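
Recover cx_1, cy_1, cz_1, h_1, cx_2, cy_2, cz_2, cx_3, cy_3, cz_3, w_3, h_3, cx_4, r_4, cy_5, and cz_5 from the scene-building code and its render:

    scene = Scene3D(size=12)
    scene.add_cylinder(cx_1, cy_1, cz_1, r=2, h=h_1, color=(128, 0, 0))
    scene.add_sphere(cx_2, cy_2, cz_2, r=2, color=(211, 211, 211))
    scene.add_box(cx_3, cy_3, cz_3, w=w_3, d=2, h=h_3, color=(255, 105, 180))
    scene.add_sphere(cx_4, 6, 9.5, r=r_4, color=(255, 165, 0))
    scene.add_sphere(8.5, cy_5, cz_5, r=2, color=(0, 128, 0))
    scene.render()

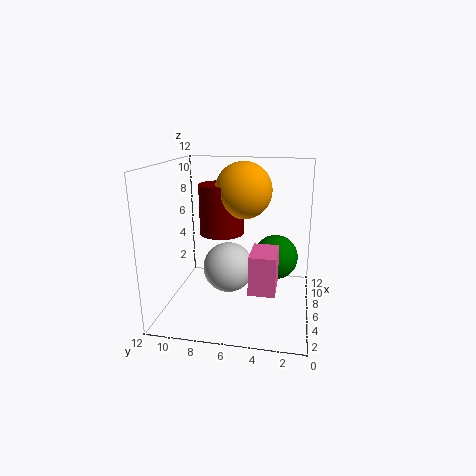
cx_1 = 8.5; cy_1 = 8; cz_1 = 5.5; h_1 = 4.5; cx_2 = 4.5; cy_2 = 6.5; cz_2 = 4; cx_3 = 2; cy_3 = 2.5; cz_3 = 3; w_3 = 3; h_3 = 3; cx_4 = 8.5; r_4 = 2.5; cy_5 = 3; cz_5 = 3.5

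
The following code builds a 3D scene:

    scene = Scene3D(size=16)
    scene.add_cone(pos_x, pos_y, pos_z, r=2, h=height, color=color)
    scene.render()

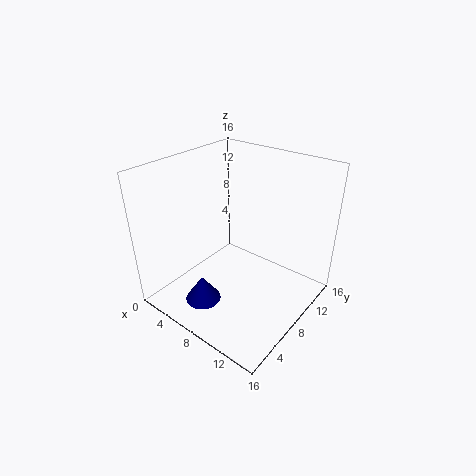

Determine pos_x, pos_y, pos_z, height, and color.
pos_x = 6; pos_y = 4; pos_z = 1; height = 3; color = 'navy'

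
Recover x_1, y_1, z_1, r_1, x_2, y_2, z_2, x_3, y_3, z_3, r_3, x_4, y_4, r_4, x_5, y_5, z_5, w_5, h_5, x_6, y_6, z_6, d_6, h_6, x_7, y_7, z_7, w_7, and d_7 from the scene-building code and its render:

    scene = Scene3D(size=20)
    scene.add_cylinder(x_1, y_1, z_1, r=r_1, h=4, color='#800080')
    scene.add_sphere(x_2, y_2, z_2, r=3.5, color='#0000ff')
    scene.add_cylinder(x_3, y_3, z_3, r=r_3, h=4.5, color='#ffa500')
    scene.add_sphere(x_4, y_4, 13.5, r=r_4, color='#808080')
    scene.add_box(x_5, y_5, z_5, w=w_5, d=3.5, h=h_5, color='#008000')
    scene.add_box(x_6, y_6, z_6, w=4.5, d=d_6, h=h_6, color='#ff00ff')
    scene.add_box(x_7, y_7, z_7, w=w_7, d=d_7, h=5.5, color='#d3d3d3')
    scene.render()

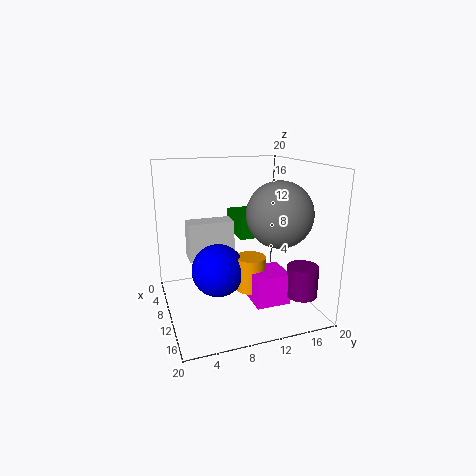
x_1 = 17.5; y_1 = 16; z_1 = 4; r_1 = 2; x_2 = 12; y_2 = 6.5; z_2 = 6.5; x_3 = 13.5; y_3 = 10.5; z_3 = 4; r_3 = 2; x_4 = 12.5; y_4 = 15; r_4 = 4.5; x_5 = 0.5; y_5 = 11.5; z_5 = 8.5; w_5 = 6.5; h_5 = 3.5; x_6 = 13; y_6 = 10; z_6 = 3; d_6 = 4.5; h_6 = 4; x_7 = 5.5; y_7 = 3.5; z_7 = 6.5; w_7 = 3; d_7 = 6.5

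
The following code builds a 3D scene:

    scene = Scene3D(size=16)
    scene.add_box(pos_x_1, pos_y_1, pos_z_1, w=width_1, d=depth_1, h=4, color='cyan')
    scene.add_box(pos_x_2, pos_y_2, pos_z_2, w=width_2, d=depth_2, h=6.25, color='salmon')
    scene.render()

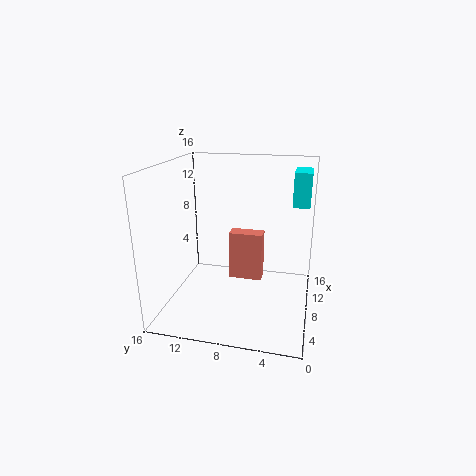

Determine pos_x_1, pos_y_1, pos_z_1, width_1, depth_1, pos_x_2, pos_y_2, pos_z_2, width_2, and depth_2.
pos_x_1 = 11.75
pos_y_1 = 0.5
pos_z_1 = 10.75
width_1 = 4
depth_1 = 2
pos_x_2 = 12.25
pos_y_2 = 6
pos_z_2 = 0.5
width_2 = 2
depth_2 = 4.25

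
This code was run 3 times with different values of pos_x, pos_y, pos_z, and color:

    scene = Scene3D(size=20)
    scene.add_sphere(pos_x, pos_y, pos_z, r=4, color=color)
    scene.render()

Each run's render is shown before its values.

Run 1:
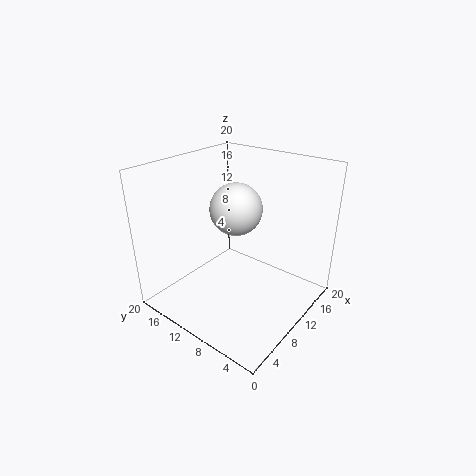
pos_x = 14, pos_y = 13.5, pos_z = 12, color = 'white'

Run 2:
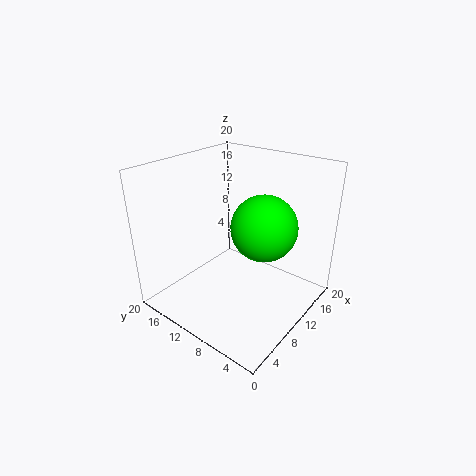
pos_x = 8, pos_y = 4.5, pos_z = 14, color = 'lime'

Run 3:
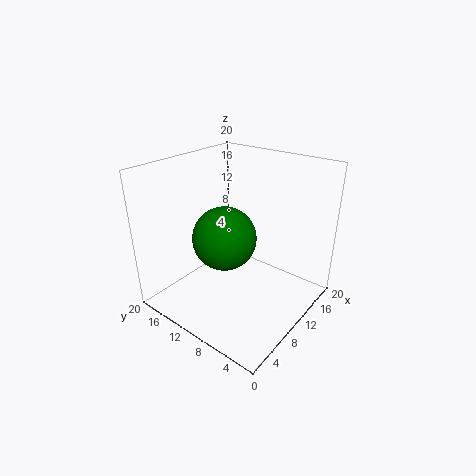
pos_x = 6, pos_y = 9, pos_z = 12, color = 'green'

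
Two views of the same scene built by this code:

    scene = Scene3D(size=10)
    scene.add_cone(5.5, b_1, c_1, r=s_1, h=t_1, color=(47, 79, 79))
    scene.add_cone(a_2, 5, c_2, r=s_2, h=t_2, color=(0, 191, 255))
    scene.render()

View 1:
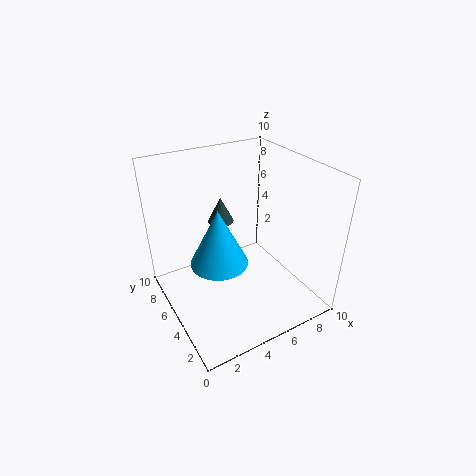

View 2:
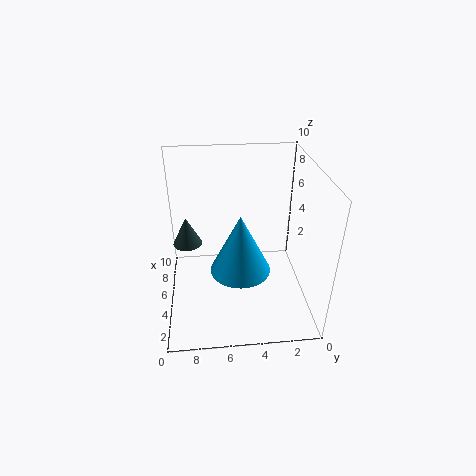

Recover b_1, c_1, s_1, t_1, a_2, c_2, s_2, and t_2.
b_1 = 8.5; c_1 = 4.5; s_1 = 1; t_1 = 2; a_2 = 3.5; c_2 = 3.5; s_2 = 2; t_2 = 4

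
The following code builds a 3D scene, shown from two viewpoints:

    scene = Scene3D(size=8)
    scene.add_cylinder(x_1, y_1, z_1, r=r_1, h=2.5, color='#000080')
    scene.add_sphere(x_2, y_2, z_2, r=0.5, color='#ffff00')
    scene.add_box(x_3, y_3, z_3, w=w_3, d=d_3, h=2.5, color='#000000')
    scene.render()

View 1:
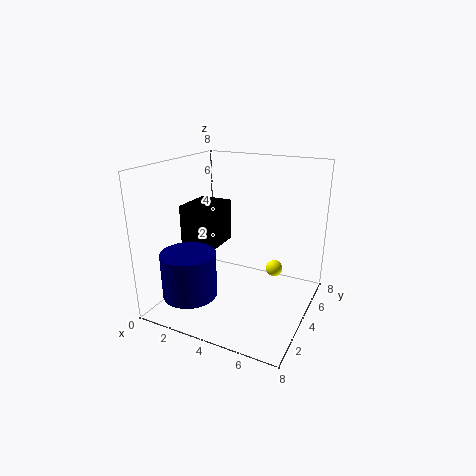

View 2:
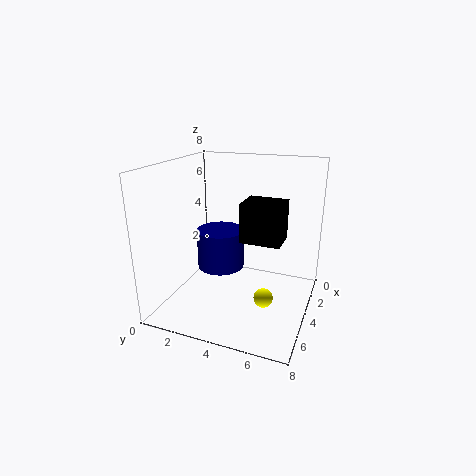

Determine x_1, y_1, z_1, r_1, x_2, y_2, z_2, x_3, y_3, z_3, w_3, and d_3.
x_1 = 2; y_1 = 2; z_1 = 1; r_1 = 1.5; x_2 = 5.5; y_2 = 6; z_2 = 1.5; x_3 = 0.5; y_3 = 3.5; z_3 = 3; w_3 = 2; d_3 = 2.5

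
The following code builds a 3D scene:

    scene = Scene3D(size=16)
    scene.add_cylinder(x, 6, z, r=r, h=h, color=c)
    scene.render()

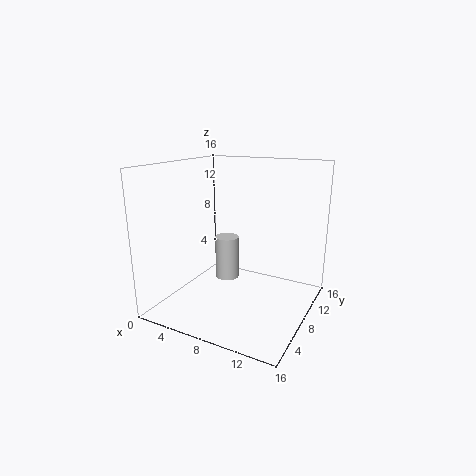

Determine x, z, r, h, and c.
x = 7.75, z = 4.25, r = 1.25, h = 4.5, c = 'lightgray'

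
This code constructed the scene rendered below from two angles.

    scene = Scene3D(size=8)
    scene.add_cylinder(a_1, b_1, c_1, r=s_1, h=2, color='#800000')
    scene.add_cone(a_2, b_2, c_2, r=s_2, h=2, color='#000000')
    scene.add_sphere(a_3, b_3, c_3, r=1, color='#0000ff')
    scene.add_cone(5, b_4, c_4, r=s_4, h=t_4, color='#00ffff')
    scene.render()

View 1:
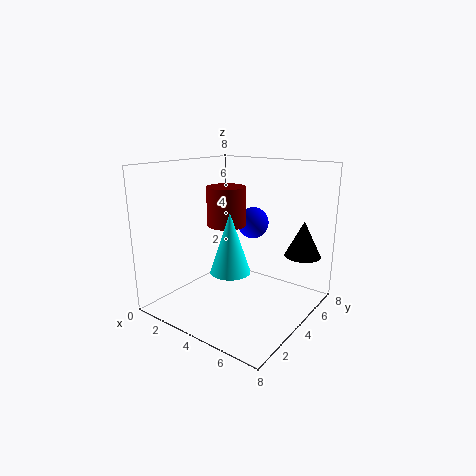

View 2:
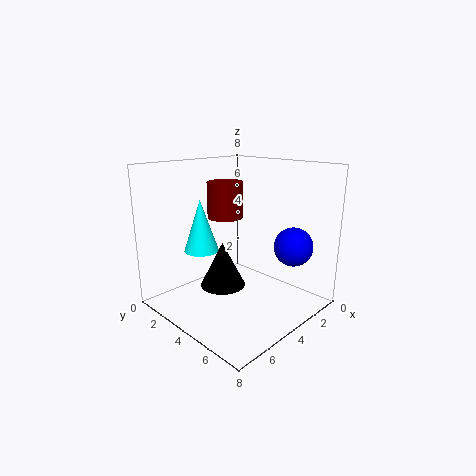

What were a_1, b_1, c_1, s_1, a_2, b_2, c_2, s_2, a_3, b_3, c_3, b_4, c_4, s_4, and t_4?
a_1 = 4; b_1 = 3; c_1 = 5; s_1 = 1; a_2 = 7; b_2 = 6; c_2 = 3; s_2 = 1; a_3 = 3; b_3 = 7; c_3 = 4; b_4 = 2; c_4 = 3; s_4 = 1; t_4 = 3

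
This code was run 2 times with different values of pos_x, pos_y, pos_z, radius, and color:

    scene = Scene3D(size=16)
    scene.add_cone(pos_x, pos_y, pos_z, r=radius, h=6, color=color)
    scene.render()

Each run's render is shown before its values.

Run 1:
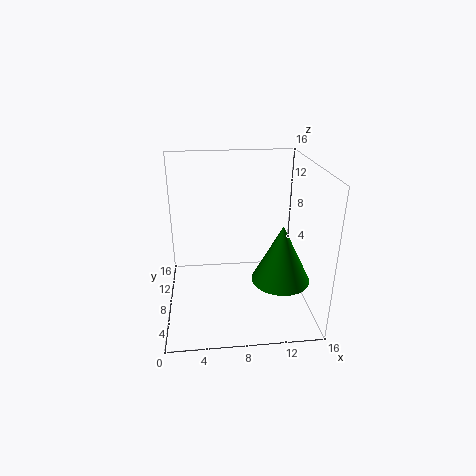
pos_x = 12, pos_y = 4, pos_z = 5, radius = 3, color = 'green'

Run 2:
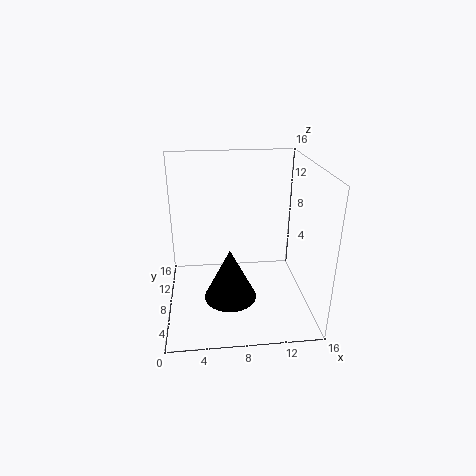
pos_x = 7, pos_y = 7, pos_z = 1, radius = 3, color = 'black'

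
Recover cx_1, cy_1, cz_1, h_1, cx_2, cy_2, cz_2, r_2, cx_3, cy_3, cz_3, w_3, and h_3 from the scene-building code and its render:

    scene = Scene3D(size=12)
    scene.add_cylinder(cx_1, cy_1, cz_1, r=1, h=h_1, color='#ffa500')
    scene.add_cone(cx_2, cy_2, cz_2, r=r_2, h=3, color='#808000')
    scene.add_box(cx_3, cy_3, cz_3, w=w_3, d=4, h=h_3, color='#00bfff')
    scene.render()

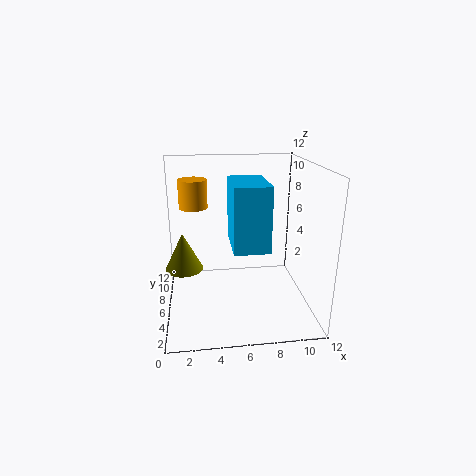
cx_1 = 2.5, cy_1 = 3.5, cz_1 = 9.5, h_1 = 2, cx_2 = 1.5, cy_2 = 5, cz_2 = 4, r_2 = 1.5, cx_3 = 5, cy_3 = 0.5, cz_3 = 7, w_3 = 2.5, h_3 = 4.5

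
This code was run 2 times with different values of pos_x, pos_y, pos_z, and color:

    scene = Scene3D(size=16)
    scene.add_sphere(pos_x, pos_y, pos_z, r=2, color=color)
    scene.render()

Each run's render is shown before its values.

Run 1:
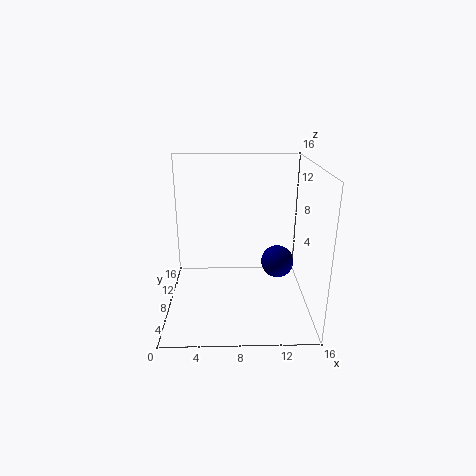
pos_x = 13
pos_y = 11
pos_z = 3.5
color = 'navy'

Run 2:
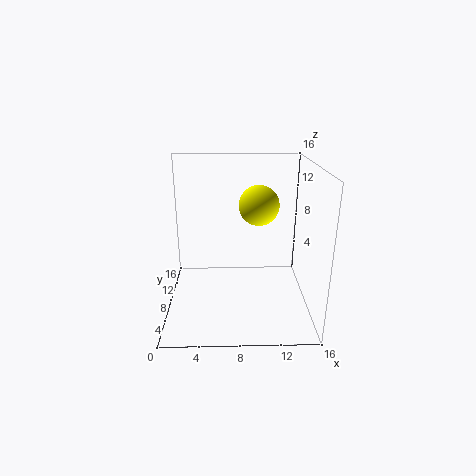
pos_x = 10
pos_y = 5.5
pos_z = 12.5
color = 'yellow'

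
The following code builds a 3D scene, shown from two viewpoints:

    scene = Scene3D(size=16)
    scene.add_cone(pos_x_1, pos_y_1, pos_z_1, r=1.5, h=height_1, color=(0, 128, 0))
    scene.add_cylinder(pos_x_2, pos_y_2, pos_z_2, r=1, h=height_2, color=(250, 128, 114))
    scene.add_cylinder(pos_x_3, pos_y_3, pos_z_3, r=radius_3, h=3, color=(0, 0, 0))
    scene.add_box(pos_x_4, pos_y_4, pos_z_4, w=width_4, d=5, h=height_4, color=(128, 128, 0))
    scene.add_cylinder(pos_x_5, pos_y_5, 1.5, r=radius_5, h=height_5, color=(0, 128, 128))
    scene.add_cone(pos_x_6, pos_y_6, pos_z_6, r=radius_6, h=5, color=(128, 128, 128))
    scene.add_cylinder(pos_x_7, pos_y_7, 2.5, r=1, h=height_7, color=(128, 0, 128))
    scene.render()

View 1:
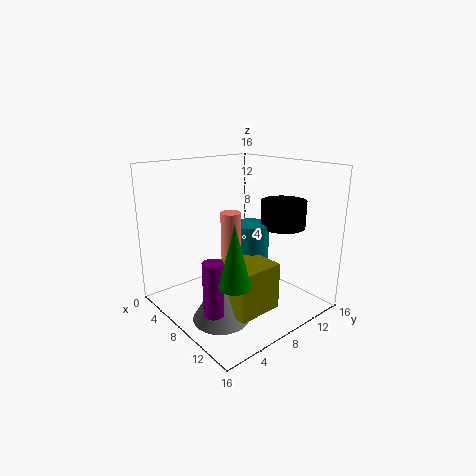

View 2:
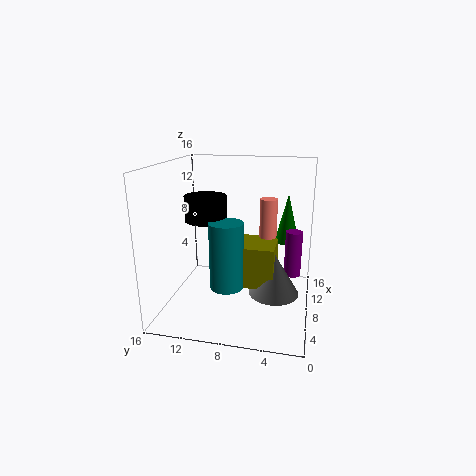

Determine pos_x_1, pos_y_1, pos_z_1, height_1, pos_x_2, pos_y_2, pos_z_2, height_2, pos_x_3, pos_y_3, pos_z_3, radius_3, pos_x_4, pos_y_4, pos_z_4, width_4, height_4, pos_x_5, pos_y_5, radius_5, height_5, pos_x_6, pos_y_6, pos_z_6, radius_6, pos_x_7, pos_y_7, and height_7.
pos_x_1 = 13.5, pos_y_1 = 3, pos_z_1 = 6, height_1 = 6, pos_x_2 = 10.5, pos_y_2 = 5, pos_z_2 = 7.5, height_2 = 4.5, pos_x_3 = 10.5, pos_y_3 = 12.5, pos_z_3 = 9, radius_3 = 2.5, pos_x_4 = 8.5, pos_y_4 = 4, pos_z_4 = 1.5, width_4 = 5, height_4 = 5, pos_x_5 = 8.5, pos_y_5 = 9.5, radius_5 = 2, height_5 = 8, pos_x_6 = 10, pos_y_6 = 4, pos_z_6 = 0.5, radius_6 = 3, pos_x_7 = 11.5, pos_y_7 = 2, height_7 = 5.5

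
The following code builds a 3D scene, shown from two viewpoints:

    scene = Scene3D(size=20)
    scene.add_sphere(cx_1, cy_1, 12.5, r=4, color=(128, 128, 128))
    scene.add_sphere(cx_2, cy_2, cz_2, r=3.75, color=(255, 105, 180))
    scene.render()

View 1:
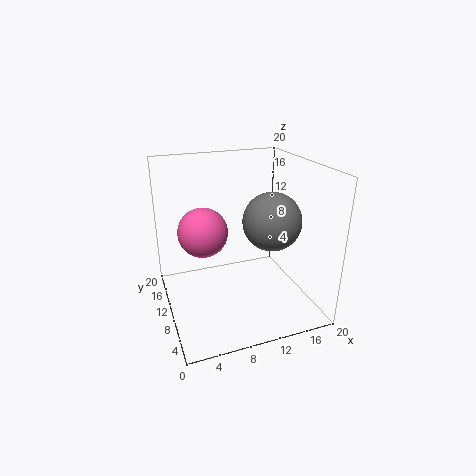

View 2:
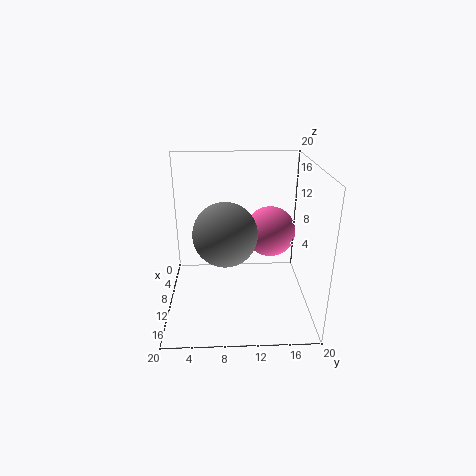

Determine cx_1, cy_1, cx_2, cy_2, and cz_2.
cx_1 = 14.25, cy_1 = 8.25, cx_2 = 6.25, cy_2 = 15, cz_2 = 9.25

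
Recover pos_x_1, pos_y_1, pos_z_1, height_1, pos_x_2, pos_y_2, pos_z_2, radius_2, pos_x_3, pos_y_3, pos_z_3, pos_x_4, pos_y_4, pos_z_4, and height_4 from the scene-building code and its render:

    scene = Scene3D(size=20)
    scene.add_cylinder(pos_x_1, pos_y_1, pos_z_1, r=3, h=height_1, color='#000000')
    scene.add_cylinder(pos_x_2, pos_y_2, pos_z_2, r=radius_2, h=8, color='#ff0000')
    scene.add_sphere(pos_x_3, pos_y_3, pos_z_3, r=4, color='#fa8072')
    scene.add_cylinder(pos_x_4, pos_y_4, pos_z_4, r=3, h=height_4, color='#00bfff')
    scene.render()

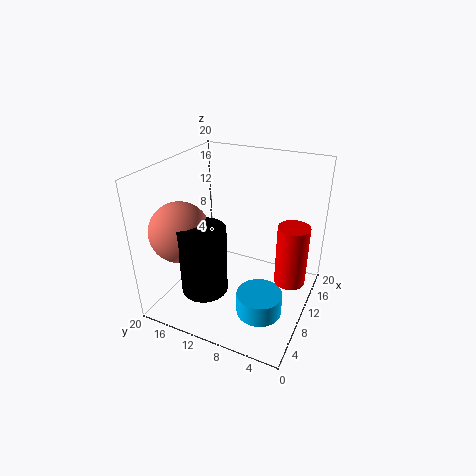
pos_x_1 = 4; pos_y_1 = 12; pos_z_1 = 5; height_1 = 9; pos_x_2 = 9; pos_y_2 = 2; pos_z_2 = 6; radius_2 = 2; pos_x_3 = 5; pos_y_3 = 16; pos_z_3 = 12; pos_x_4 = 6; pos_y_4 = 5; pos_z_4 = 2; height_4 = 3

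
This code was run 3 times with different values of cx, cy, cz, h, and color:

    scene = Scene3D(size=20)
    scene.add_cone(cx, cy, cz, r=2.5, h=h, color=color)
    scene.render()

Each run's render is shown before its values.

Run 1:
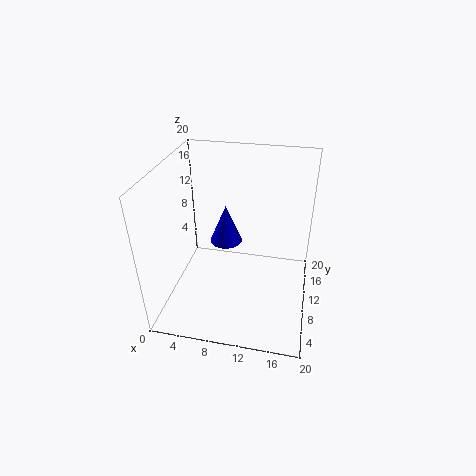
cx = 7, cy = 15, cz = 6, h = 6, color = 'blue'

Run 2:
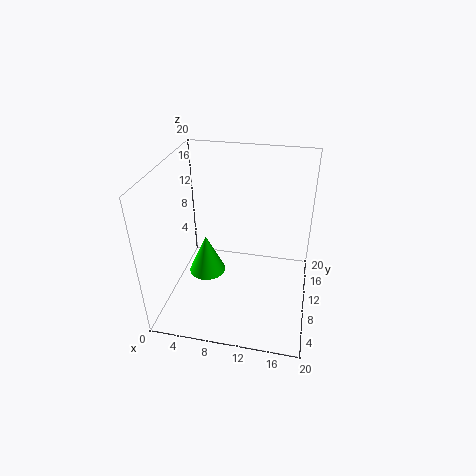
cx = 6, cy = 8, cz = 5.5, h = 5.5, color = 'lime'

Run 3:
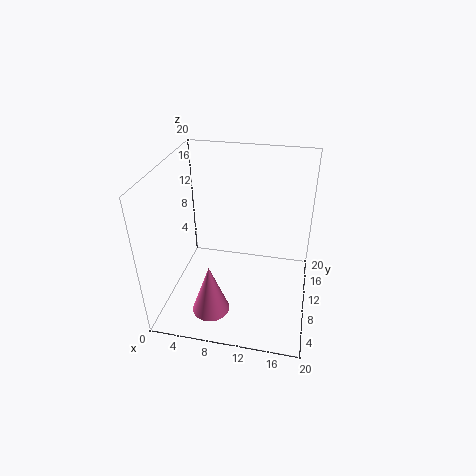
cx = 7.5, cy = 4, cz = 2, h = 7, color = 'hotpink'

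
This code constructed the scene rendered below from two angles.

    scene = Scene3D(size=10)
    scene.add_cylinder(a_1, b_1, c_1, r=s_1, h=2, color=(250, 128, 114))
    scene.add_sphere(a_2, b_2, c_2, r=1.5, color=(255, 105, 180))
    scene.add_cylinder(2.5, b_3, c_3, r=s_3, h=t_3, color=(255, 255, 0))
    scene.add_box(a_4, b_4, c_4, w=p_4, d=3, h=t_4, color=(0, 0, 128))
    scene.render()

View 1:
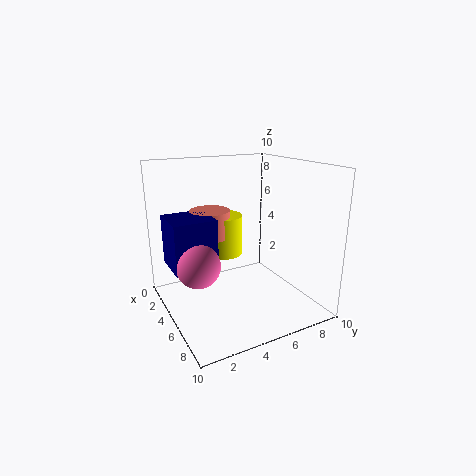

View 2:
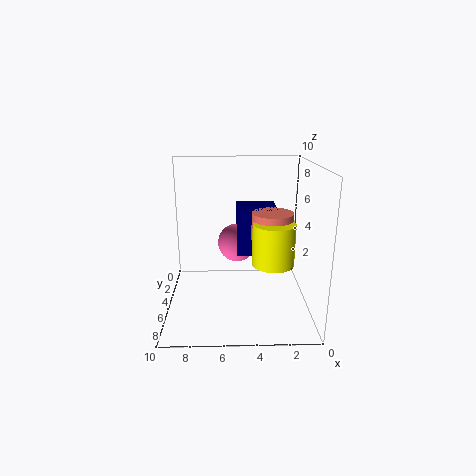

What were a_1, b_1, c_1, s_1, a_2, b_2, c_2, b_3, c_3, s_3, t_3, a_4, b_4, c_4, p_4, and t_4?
a_1 = 2.5, b_1 = 4, c_1 = 4.5, s_1 = 1.5, a_2 = 5, b_2 = 2, c_2 = 3.5, b_3 = 5, c_3 = 3, s_3 = 1.5, t_3 = 3, a_4 = 2, b_4 = 0.5, c_4 = 3, p_4 = 3, t_4 = 3.5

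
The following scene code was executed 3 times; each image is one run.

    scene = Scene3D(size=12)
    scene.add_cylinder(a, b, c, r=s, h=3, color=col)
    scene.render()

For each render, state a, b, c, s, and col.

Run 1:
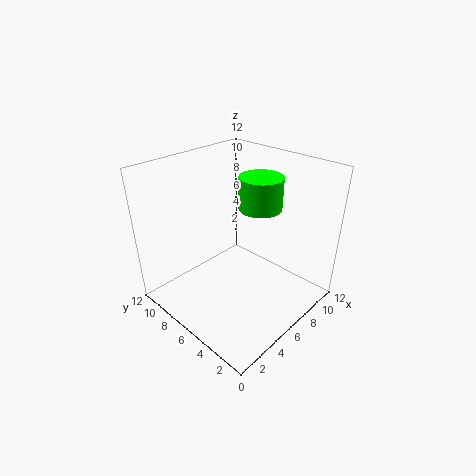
a = 10
b = 7
c = 7
s = 2
col = 'lime'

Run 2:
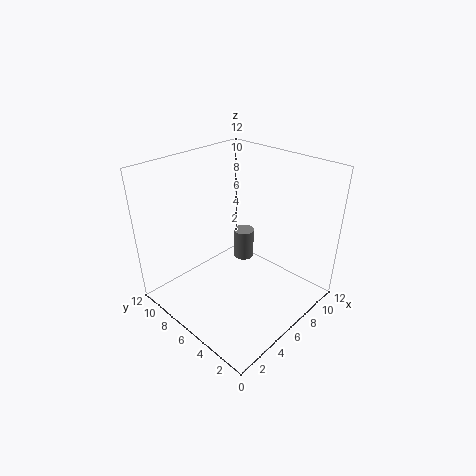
a = 10
b = 9
c = 1
s = 1
col = 'gray'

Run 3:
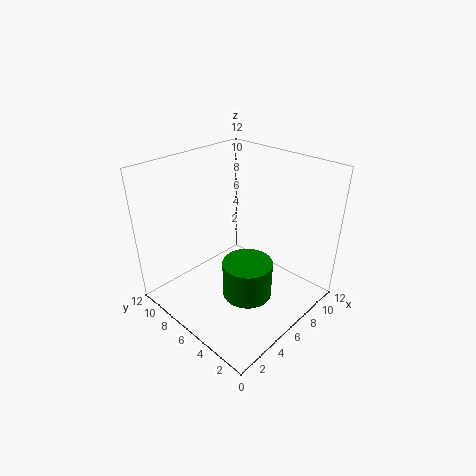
a = 5
b = 4
c = 2
s = 2
col = 'green'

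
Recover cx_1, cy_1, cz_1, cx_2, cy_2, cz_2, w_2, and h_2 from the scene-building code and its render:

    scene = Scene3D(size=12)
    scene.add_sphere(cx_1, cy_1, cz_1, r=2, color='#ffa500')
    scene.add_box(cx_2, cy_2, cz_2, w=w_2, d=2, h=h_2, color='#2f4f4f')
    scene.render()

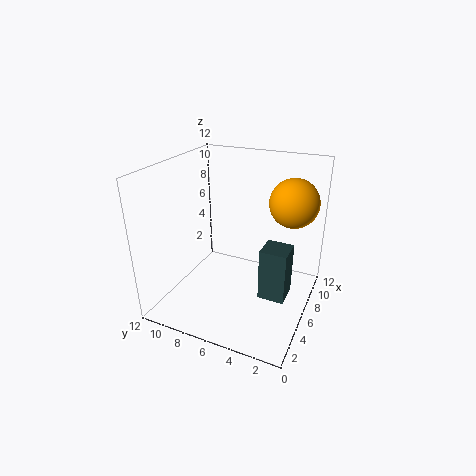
cx_1 = 8, cy_1 = 2, cz_1 = 9, cx_2 = 3, cy_2 = 1, cz_2 = 3, w_2 = 2, h_2 = 4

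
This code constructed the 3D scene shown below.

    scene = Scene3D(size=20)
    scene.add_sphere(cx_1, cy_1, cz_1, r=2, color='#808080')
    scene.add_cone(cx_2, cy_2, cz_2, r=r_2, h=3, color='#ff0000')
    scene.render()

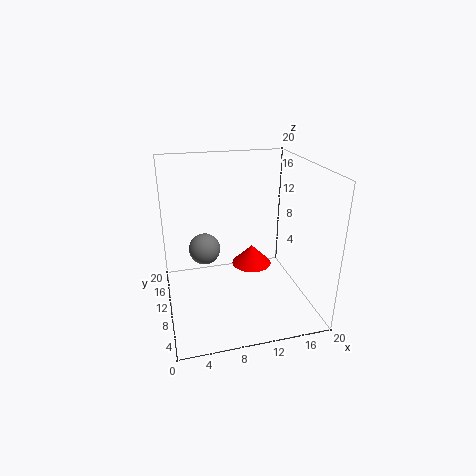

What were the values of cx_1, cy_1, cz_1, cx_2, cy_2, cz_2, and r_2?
cx_1 = 5
cy_1 = 8
cz_1 = 10
cx_2 = 13
cy_2 = 13
cz_2 = 4
r_2 = 3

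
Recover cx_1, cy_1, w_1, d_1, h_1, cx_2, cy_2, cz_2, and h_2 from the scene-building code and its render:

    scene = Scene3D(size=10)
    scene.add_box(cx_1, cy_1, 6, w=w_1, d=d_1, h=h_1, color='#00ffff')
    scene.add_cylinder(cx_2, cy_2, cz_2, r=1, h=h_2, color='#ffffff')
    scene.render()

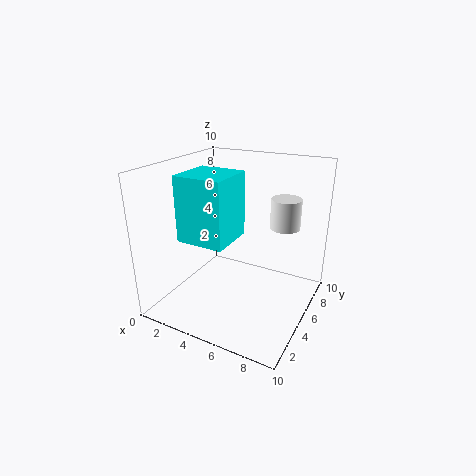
cx_1 = 3, cy_1 = 1, w_1 = 3, d_1 = 3, h_1 = 4, cx_2 = 8, cy_2 = 6, cz_2 = 6, h_2 = 2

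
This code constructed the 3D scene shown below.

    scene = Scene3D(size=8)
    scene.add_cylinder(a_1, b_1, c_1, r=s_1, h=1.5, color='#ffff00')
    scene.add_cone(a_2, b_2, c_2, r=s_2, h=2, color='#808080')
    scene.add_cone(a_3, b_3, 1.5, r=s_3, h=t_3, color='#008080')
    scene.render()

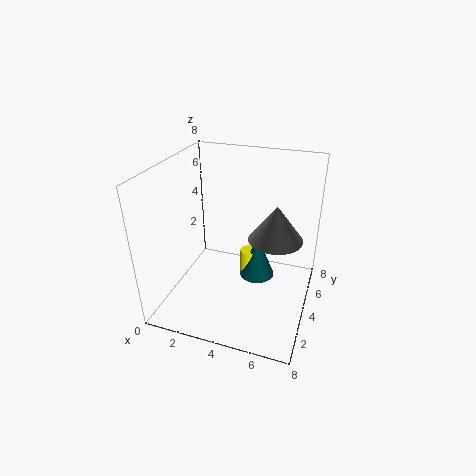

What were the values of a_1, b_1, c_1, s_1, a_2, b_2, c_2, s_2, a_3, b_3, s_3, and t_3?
a_1 = 4.5
b_1 = 4.5
c_1 = 1.5
s_1 = 0.5
a_2 = 6
b_2 = 4.5
c_2 = 4
s_2 = 1.5
a_3 = 5
b_3 = 4.5
s_3 = 1
t_3 = 2.5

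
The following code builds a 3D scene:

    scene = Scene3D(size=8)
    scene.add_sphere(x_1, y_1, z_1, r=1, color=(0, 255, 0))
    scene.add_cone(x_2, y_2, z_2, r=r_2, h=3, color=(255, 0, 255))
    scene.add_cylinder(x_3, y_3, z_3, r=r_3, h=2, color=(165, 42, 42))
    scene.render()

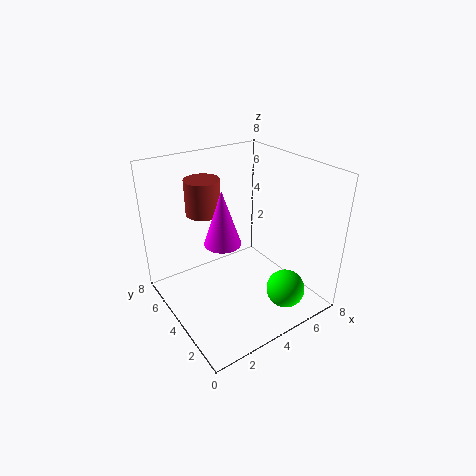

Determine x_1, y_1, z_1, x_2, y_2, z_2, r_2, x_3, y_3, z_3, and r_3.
x_1 = 5, y_1 = 1, z_1 = 2, x_2 = 3, y_2 = 4, z_2 = 4, r_2 = 1, x_3 = 3, y_3 = 6, z_3 = 5, r_3 = 1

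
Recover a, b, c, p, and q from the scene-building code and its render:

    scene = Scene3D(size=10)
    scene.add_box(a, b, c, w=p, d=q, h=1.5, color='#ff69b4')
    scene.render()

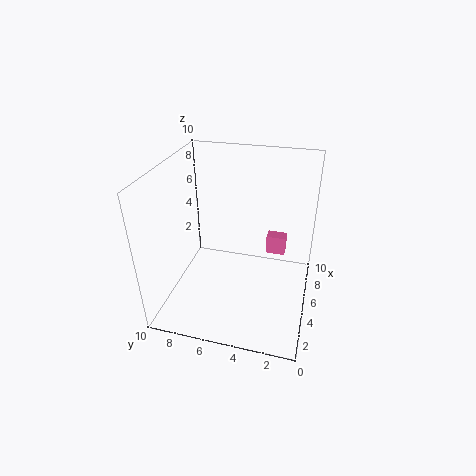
a = 8, b = 2, c = 2, p = 1, q = 1.5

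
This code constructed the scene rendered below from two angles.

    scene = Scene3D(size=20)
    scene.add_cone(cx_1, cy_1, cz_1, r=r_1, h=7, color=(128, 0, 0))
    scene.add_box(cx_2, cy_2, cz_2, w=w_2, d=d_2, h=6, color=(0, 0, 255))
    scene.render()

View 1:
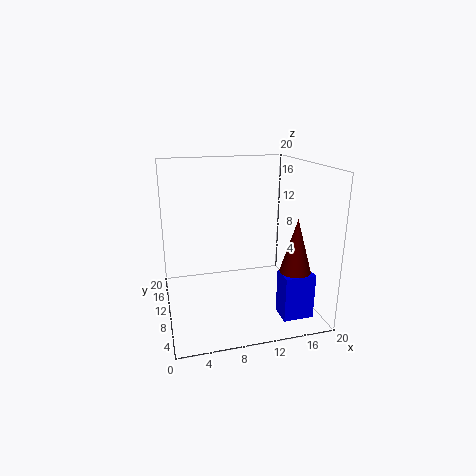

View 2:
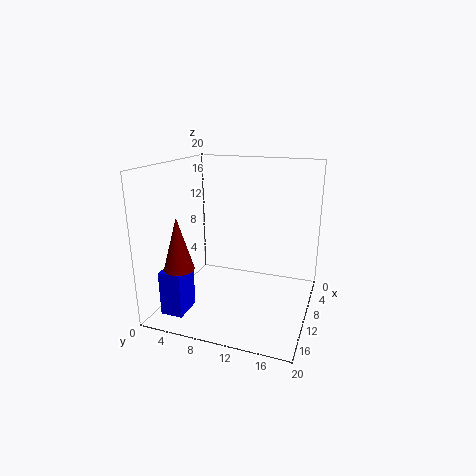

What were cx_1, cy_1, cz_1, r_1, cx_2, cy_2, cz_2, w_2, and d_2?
cx_1 = 16; cy_1 = 4; cz_1 = 7; r_1 = 2; cx_2 = 14; cy_2 = 2; cz_2 = 1; w_2 = 4; d_2 = 3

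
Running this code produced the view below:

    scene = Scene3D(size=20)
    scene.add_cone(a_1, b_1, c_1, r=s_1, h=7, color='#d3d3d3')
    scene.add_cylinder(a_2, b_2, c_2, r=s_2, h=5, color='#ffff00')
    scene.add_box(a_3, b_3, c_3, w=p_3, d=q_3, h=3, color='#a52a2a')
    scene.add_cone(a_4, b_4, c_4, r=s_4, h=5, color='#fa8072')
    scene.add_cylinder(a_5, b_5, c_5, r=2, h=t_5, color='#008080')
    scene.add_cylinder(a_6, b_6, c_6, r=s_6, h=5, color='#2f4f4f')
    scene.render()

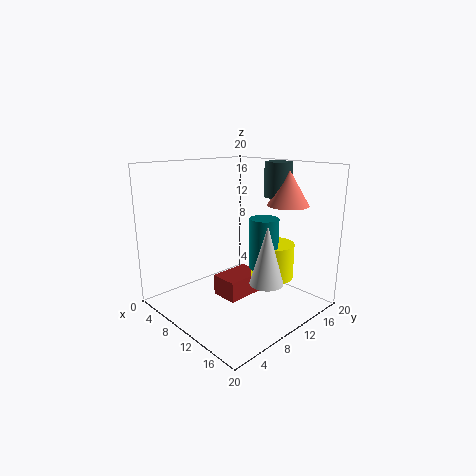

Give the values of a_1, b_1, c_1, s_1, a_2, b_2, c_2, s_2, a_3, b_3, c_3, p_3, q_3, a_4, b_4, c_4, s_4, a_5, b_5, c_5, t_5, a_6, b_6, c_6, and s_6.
a_1 = 18
b_1 = 7
c_1 = 7
s_1 = 2
a_2 = 13
b_2 = 14
c_2 = 4
s_2 = 3
a_3 = 7
b_3 = 8
c_3 = 1
p_3 = 4
q_3 = 6
a_4 = 13
b_4 = 17
c_4 = 14
s_4 = 3
a_5 = 13
b_5 = 12
c_5 = 6
t_5 = 7
a_6 = 11
b_6 = 17
c_6 = 15
s_6 = 2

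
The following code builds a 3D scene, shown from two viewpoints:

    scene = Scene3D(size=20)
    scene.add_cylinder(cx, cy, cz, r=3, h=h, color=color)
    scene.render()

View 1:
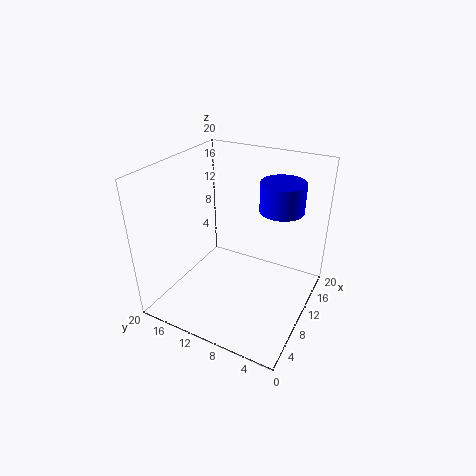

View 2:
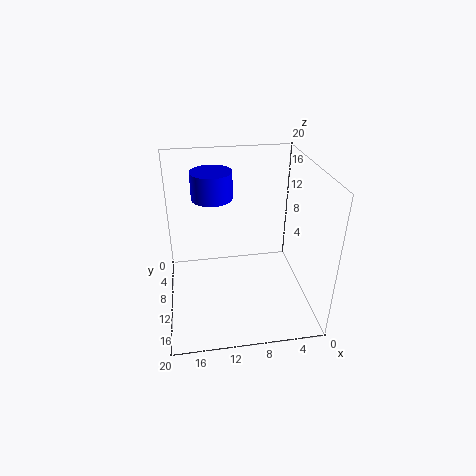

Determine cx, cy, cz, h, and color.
cx = 13
cy = 5
cz = 14
h = 4
color = 'blue'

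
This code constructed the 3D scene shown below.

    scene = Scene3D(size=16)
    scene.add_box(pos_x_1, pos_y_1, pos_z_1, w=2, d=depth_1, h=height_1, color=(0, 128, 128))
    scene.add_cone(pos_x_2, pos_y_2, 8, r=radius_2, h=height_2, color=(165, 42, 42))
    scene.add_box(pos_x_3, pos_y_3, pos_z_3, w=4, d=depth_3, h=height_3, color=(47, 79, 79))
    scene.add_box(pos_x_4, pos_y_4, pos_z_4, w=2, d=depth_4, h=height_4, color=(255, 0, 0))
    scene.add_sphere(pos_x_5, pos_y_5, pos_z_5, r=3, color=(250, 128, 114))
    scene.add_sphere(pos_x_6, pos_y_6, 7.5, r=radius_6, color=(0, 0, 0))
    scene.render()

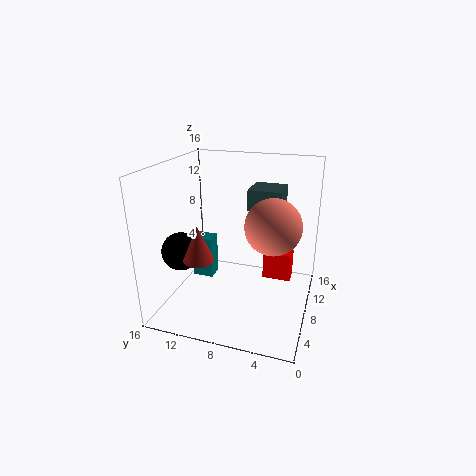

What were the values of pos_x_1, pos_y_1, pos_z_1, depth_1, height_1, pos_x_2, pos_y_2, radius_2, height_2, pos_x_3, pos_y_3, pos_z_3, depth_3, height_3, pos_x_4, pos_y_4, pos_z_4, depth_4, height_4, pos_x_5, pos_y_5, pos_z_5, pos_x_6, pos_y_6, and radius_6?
pos_x_1 = 8.5, pos_y_1 = 11.5, pos_z_1 = 2, depth_1 = 2.5, height_1 = 5, pos_x_2 = 2, pos_y_2 = 10, radius_2 = 1.5, height_2 = 3.5, pos_x_3 = 11.5, pos_y_3 = 4, pos_z_3 = 10, depth_3 = 4, height_3 = 2.5, pos_x_4 = 12, pos_y_4 = 2.5, pos_z_4 = 1, depth_4 = 3.5, height_4 = 3.5, pos_x_5 = 7.5, pos_y_5 = 4, pos_z_5 = 10, pos_x_6 = 4, pos_y_6 = 13, radius_6 = 2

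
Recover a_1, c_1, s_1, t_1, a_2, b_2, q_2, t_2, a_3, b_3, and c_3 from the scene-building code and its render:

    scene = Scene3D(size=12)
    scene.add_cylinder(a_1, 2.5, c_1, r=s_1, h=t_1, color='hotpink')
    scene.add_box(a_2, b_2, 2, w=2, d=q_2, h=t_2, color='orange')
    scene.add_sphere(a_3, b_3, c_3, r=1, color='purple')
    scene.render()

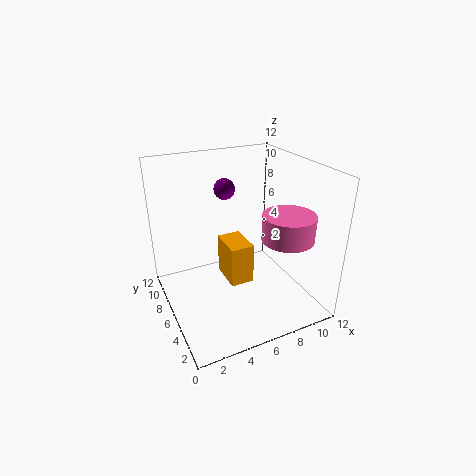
a_1 = 8.5, c_1 = 7, s_1 = 2, t_1 = 2, a_2 = 5, b_2 = 5, q_2 = 3, t_2 = 3.5, a_3 = 7, b_3 = 11, c_3 = 8.5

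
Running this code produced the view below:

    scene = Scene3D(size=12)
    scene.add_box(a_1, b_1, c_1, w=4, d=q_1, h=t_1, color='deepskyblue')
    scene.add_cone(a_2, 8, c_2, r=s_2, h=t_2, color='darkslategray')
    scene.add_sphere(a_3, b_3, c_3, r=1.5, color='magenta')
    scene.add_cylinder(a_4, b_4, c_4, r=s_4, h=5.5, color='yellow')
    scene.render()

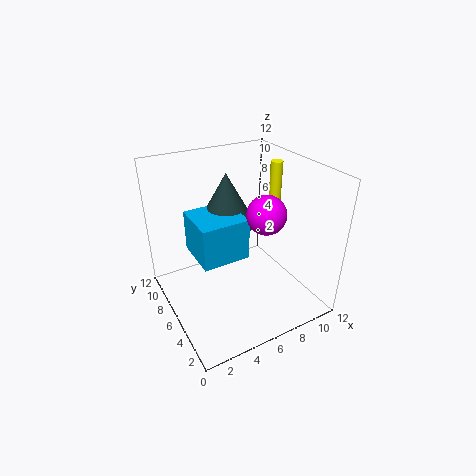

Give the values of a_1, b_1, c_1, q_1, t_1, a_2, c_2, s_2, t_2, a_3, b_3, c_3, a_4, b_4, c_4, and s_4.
a_1 = 2.5
b_1 = 5
c_1 = 4.5
q_1 = 4
t_1 = 3.5
a_2 = 6
c_2 = 6.5
s_2 = 2.5
t_2 = 4.5
a_3 = 7
b_3 = 3.5
c_3 = 9
a_4 = 9.5
b_4 = 6
c_4 = 6.5
s_4 = 0.5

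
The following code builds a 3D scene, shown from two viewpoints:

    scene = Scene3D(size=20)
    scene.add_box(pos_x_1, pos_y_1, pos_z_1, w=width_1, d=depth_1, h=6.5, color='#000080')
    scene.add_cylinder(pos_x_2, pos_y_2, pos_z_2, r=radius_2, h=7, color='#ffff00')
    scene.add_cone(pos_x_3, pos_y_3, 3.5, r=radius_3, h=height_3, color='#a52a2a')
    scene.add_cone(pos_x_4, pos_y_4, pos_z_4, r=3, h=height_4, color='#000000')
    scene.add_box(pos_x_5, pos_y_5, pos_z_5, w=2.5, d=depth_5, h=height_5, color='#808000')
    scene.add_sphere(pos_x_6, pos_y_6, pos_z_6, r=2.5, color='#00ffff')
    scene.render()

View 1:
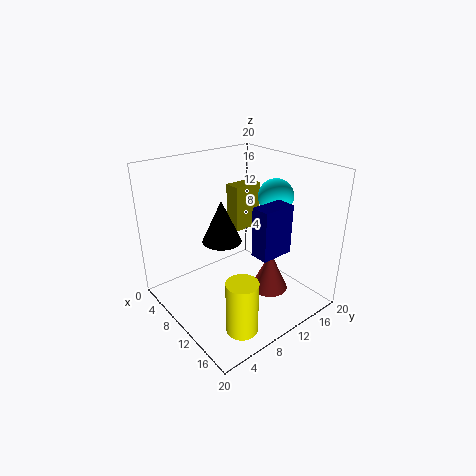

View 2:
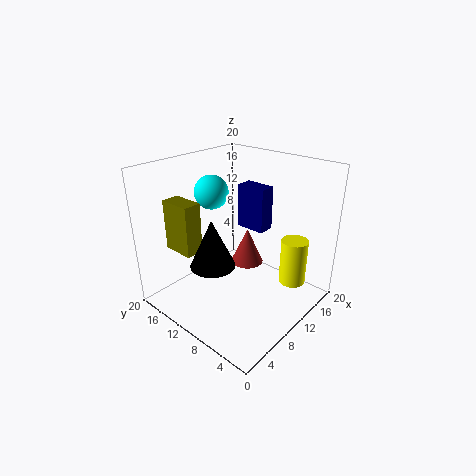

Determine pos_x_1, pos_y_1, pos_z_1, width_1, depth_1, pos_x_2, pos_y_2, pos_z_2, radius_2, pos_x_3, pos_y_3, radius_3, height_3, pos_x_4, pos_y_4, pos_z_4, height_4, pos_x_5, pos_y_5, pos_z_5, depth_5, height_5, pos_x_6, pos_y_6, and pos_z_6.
pos_x_1 = 14
pos_y_1 = 9
pos_z_1 = 9.5
width_1 = 2.5
depth_1 = 4.5
pos_x_2 = 17
pos_y_2 = 5
pos_z_2 = 1.5
radius_2 = 2
pos_x_3 = 14.5
pos_y_3 = 12
radius_3 = 2.5
height_3 = 5.5
pos_x_4 = 5.5
pos_y_4 = 10.5
pos_z_4 = 7.5
height_4 = 6.5
pos_x_5 = 3.5
pos_y_5 = 13
pos_z_5 = 8.5
depth_5 = 4.5
height_5 = 7
pos_x_6 = 11
pos_y_6 = 16
pos_z_6 = 15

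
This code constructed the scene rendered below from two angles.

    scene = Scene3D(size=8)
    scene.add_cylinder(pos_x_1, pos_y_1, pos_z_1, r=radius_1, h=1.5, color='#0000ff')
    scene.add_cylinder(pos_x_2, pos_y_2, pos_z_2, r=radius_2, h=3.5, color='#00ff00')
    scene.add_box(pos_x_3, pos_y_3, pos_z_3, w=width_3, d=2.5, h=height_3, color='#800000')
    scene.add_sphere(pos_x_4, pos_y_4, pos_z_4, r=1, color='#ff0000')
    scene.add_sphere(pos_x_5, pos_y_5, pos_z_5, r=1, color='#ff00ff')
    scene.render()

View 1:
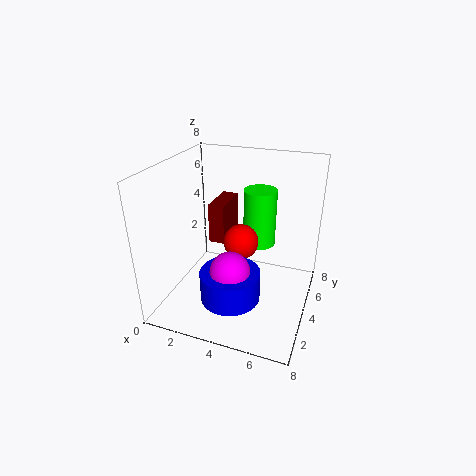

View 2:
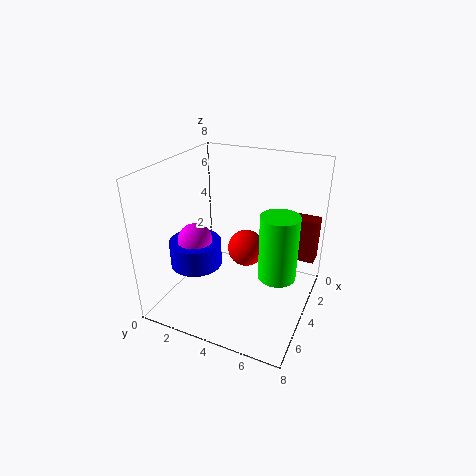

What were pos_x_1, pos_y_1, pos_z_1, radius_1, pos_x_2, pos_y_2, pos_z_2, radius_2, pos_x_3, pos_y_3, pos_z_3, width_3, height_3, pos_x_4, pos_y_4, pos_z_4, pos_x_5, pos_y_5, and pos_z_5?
pos_x_1 = 4.5; pos_y_1 = 1.5; pos_z_1 = 2; radius_1 = 1.5; pos_x_2 = 4.5; pos_y_2 = 6.5; pos_z_2 = 2.5; radius_2 = 1; pos_x_3 = 1.5; pos_y_3 = 5.5; pos_z_3 = 2.5; width_3 = 1; height_3 = 2.5; pos_x_4 = 4; pos_y_4 = 4.5; pos_z_4 = 3.5; pos_x_5 = 4.5; pos_y_5 = 1.5; pos_z_5 = 3.5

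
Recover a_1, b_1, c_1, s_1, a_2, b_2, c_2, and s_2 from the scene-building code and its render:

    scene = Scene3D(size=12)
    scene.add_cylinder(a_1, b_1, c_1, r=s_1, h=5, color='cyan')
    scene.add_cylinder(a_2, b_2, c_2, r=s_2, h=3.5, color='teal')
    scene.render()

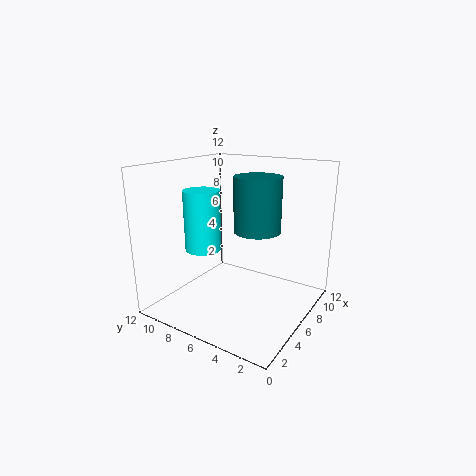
a_1 = 4.5
b_1 = 8.5
c_1 = 5
s_1 = 1.5
a_2 = 2
b_2 = 2
c_2 = 8.5
s_2 = 1.5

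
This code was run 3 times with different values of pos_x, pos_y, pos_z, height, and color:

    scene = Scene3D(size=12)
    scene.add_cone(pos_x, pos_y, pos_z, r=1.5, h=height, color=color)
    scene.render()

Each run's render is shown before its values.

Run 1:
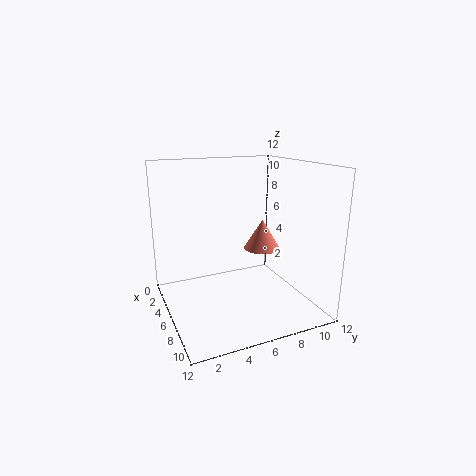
pos_x = 6.5; pos_y = 8; pos_z = 5; height = 2.5; color = 'salmon'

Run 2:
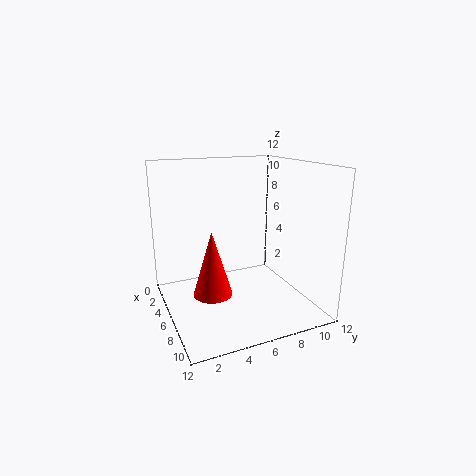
pos_x = 8; pos_y = 3; pos_z = 2.5; height = 5; color = 'red'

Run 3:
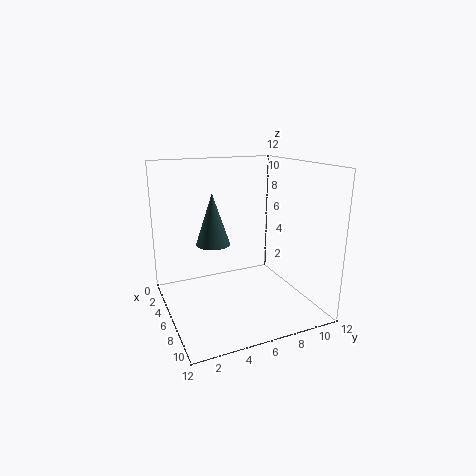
pos_x = 4; pos_y = 4.5; pos_z = 5; height = 4.5; color = 'darkslategray'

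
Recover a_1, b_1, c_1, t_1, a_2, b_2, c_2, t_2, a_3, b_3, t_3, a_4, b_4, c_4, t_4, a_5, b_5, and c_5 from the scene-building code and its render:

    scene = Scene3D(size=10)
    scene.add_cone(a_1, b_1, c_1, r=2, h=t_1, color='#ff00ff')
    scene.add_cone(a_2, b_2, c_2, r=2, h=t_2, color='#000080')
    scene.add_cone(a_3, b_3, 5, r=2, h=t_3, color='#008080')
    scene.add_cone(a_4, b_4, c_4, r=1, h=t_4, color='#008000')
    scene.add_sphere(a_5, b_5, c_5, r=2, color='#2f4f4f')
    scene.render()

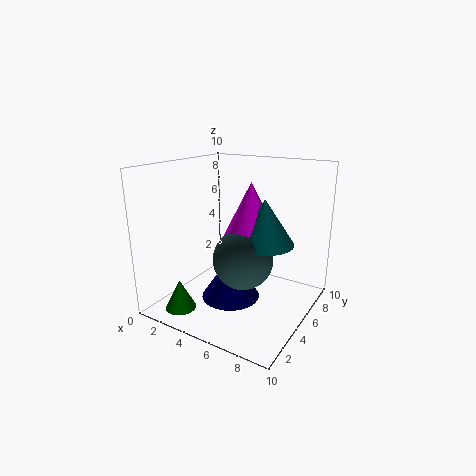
a_1 = 6, b_1 = 5, c_1 = 5, t_1 = 4, a_2 = 5, b_2 = 4, c_2 = 1, t_2 = 3, a_3 = 7, b_3 = 5, t_3 = 3, a_4 = 3, b_4 = 1, c_4 = 1, t_4 = 2, a_5 = 6, b_5 = 4, c_5 = 4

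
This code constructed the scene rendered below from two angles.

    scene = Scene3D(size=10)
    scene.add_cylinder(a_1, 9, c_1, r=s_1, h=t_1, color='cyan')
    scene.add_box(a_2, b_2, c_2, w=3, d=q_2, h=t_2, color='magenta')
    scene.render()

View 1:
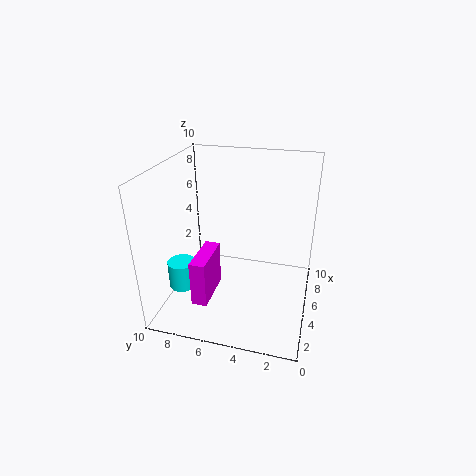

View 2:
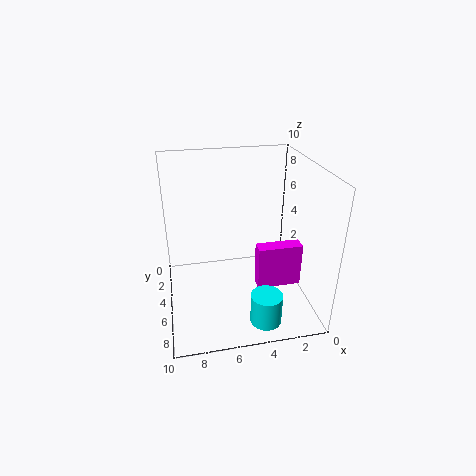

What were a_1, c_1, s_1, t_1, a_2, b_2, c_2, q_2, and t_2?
a_1 = 4; c_1 = 1; s_1 = 1; t_1 = 2; a_2 = 1; b_2 = 6; c_2 = 2; q_2 = 1; t_2 = 3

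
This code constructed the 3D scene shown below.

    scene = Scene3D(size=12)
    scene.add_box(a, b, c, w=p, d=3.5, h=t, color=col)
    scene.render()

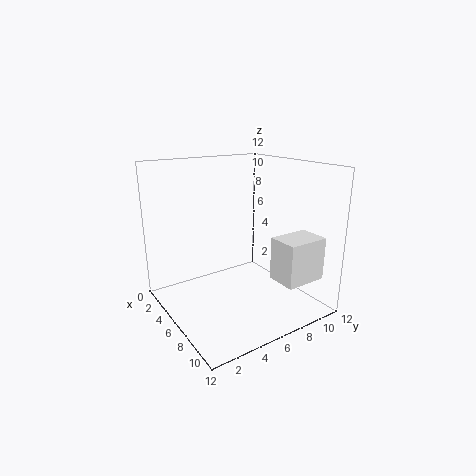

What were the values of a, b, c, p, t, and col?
a = 8.5; b = 7.5; c = 3; p = 2.5; t = 3.5; col = 'white'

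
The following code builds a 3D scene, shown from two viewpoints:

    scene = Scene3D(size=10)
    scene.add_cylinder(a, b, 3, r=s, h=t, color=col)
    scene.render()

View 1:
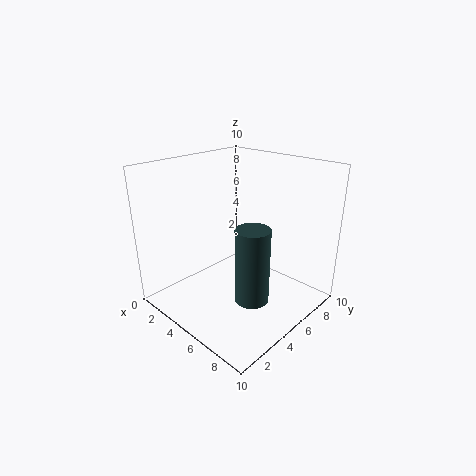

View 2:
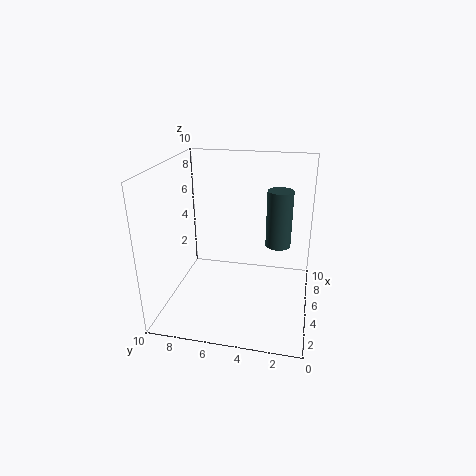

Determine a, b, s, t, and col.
a = 8.5; b = 2.5; s = 1; t = 4.5; col = 'darkslategray'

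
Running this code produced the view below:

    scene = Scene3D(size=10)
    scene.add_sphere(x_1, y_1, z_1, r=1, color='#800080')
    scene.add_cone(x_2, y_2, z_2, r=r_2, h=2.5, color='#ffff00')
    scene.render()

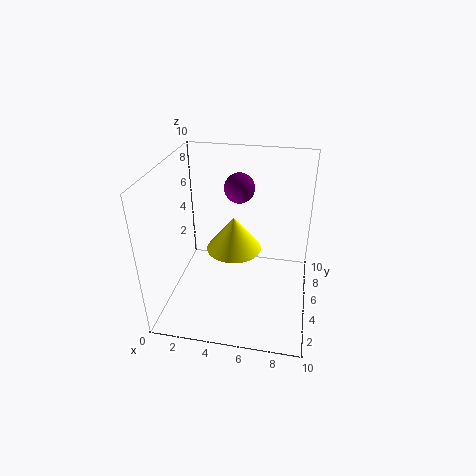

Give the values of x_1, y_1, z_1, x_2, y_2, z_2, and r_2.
x_1 = 5; y_1 = 5.5; z_1 = 8.5; x_2 = 4.5; y_2 = 6; z_2 = 3.5; r_2 = 2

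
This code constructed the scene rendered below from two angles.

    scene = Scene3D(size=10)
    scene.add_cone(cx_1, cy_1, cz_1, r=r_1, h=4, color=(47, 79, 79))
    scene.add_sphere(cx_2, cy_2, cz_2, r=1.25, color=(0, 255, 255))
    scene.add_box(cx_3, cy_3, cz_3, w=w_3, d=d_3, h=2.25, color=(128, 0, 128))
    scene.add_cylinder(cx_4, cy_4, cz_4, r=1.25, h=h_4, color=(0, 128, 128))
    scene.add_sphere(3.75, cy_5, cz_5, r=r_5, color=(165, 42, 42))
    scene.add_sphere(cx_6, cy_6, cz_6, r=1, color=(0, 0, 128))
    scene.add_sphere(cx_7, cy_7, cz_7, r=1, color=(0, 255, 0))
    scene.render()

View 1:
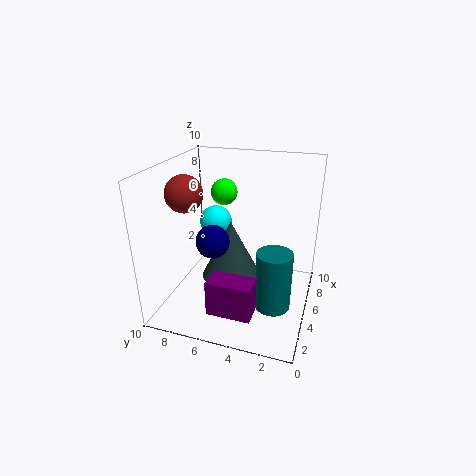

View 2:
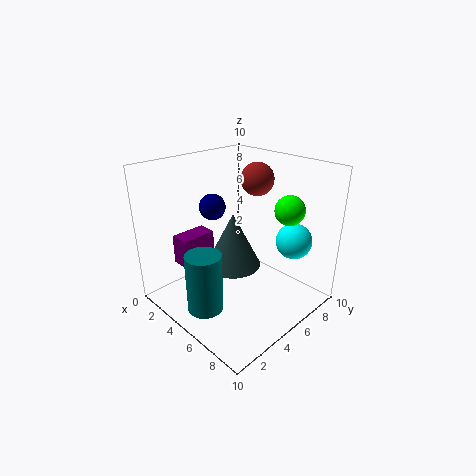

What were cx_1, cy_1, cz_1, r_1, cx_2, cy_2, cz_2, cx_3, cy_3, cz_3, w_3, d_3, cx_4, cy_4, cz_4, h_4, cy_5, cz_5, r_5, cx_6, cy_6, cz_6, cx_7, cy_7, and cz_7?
cx_1 = 4.25, cy_1 = 5.25, cz_1 = 2.5, r_1 = 2, cx_2 = 7.75, cy_2 = 7.75, cz_2 = 4.75, cx_3 = 0.25, cy_3 = 2.75, cz_3 = 2, w_3 = 1.5, d_3 = 2.75, cx_4 = 4.5, cy_4 = 2.25, cz_4 = 0.25, h_4 = 4.25, cy_5 = 8.25, cz_5 = 8.25, r_5 = 1.25, cx_6 = 1.75, cy_6 = 5.5, cz_6 = 6.25, cx_7 = 7.75, cy_7 = 7, cz_7 = 7.25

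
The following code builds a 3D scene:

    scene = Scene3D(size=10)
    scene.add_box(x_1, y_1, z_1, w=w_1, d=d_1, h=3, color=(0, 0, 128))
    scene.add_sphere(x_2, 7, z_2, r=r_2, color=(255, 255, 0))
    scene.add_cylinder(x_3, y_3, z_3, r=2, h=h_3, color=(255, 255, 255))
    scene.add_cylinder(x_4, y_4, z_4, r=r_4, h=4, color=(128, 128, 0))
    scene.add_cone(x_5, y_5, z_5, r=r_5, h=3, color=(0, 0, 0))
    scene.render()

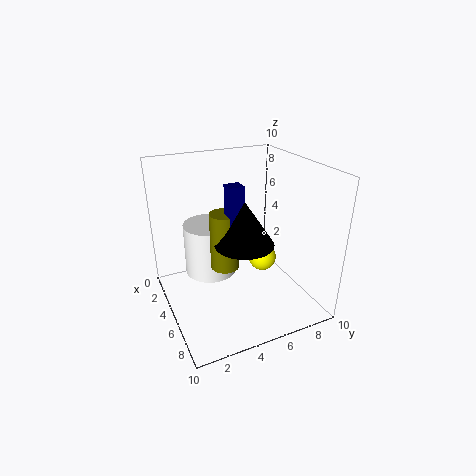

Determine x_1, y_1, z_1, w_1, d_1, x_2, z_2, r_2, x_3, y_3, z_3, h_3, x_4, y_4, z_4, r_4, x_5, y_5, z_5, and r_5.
x_1 = 5
y_1 = 4
z_1 = 6
w_1 = 1
d_1 = 1
x_2 = 5
z_2 = 3
r_2 = 1
x_3 = 2
y_3 = 4
z_3 = 1
h_3 = 4
x_4 = 5
y_4 = 4
z_4 = 3
r_4 = 1
x_5 = 6
y_5 = 5
z_5 = 5
r_5 = 2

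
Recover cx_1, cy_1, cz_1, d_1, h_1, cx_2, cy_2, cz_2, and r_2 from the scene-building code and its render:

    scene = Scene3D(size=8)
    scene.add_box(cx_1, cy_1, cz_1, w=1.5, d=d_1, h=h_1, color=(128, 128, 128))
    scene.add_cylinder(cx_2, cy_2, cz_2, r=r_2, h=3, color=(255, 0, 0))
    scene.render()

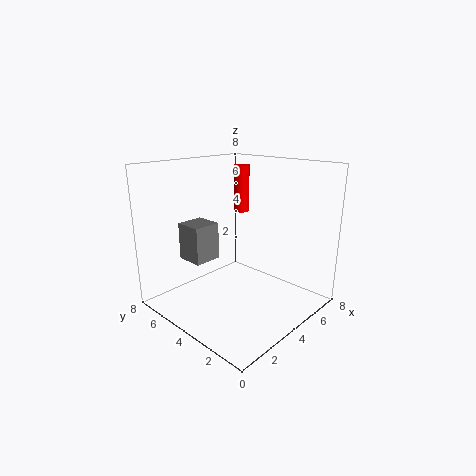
cx_1 = 1.5; cy_1 = 4.5; cz_1 = 3; d_1 = 1.5; h_1 = 2; cx_2 = 7; cy_2 = 6.5; cz_2 = 4.5; r_2 = 0.5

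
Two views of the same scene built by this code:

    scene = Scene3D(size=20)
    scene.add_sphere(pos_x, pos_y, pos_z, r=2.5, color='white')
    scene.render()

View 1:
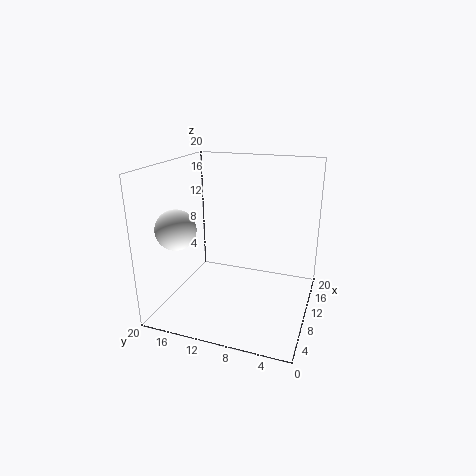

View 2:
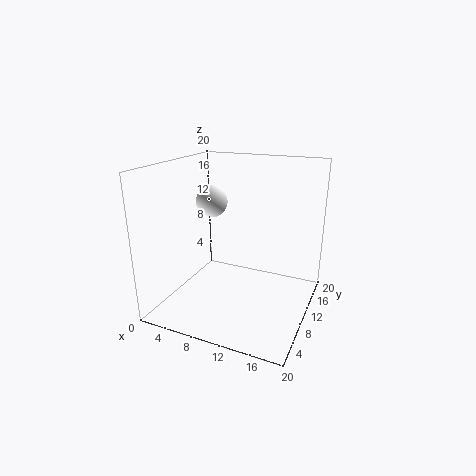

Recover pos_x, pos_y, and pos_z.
pos_x = 3; pos_y = 15.5; pos_z = 13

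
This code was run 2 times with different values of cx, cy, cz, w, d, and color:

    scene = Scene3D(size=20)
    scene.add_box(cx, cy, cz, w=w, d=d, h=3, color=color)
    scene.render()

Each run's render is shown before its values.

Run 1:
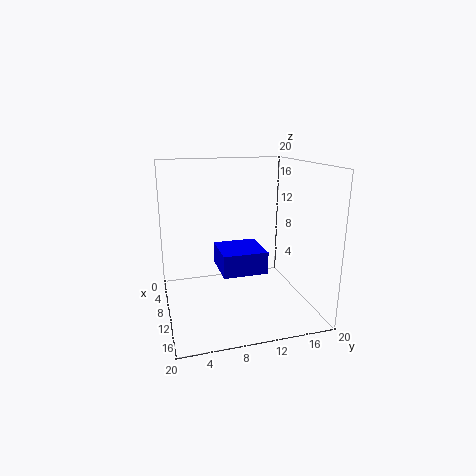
cx = 8; cy = 7; cz = 6; w = 6; d = 6; color = 'blue'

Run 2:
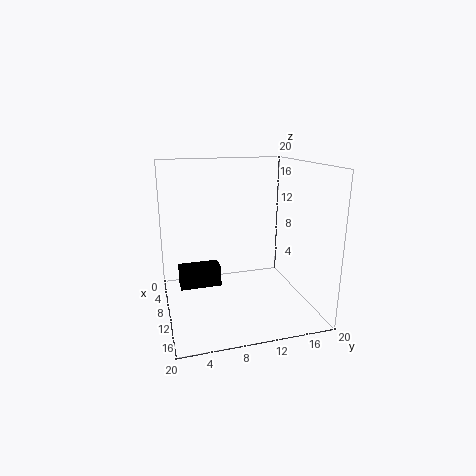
cx = 5; cy = 2; cz = 2; w = 3; d = 6; color = 'black'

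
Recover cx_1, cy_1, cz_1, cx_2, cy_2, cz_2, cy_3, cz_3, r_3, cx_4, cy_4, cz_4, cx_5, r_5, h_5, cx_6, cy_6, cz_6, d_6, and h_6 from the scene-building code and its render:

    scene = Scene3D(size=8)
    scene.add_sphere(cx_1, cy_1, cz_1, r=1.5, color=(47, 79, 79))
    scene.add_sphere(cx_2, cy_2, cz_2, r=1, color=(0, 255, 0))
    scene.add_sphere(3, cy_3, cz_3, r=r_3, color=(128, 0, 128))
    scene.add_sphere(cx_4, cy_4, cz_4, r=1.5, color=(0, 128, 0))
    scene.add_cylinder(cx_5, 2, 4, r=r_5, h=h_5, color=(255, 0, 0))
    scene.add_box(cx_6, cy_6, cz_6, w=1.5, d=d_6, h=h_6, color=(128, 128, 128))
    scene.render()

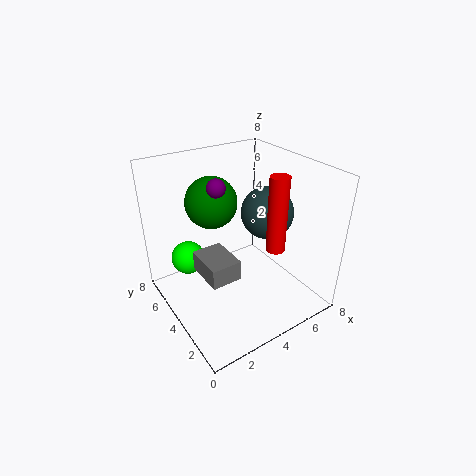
cx_1 = 6
cy_1 = 4
cz_1 = 5
cx_2 = 2
cy_2 = 6.5
cz_2 = 2
cy_3 = 4.5
cz_3 = 7
r_3 = 0.5
cx_4 = 3.5
cy_4 = 6
cz_4 = 5.5
cx_5 = 5
r_5 = 0.5
h_5 = 4
cx_6 = 1
cy_6 = 1.5
cz_6 = 3.5
d_6 = 2
h_6 = 1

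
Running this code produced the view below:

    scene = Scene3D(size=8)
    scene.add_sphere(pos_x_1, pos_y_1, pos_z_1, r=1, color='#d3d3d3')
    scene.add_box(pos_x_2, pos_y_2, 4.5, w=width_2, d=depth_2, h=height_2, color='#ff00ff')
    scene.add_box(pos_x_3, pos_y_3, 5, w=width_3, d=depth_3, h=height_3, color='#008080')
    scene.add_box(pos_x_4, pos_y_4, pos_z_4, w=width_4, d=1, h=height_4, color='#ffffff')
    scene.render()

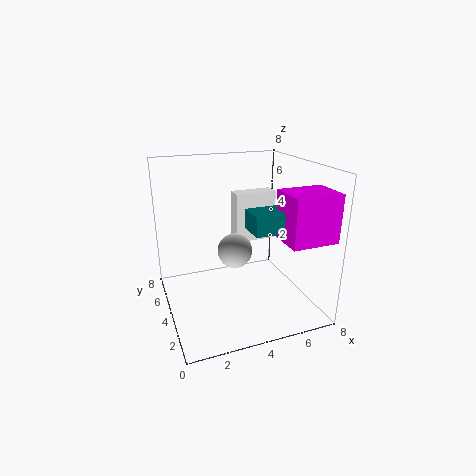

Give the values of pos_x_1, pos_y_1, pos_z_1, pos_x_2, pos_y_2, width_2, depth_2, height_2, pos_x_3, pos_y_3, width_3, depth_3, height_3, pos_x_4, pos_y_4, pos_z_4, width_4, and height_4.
pos_x_1 = 4, pos_y_1 = 4.5, pos_z_1 = 3, pos_x_2 = 5.5, pos_y_2 = 0.5, width_2 = 2.5, depth_2 = 2, height_2 = 2.5, pos_x_3 = 4, pos_y_3 = 1.5, width_3 = 3, depth_3 = 1.5, height_3 = 1, pos_x_4 = 4.5, pos_y_4 = 5.5, pos_z_4 = 3, width_4 = 2.5, height_4 = 3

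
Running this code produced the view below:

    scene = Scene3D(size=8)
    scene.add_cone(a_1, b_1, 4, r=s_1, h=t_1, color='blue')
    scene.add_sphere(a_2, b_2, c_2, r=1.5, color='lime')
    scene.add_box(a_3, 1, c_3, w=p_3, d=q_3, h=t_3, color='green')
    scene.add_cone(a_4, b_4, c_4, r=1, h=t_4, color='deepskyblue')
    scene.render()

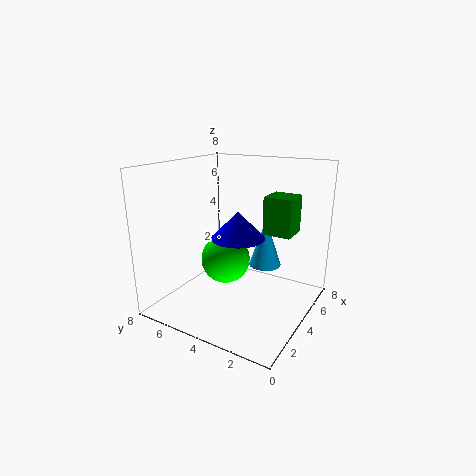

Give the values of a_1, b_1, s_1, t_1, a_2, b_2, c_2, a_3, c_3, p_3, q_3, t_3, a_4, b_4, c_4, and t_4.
a_1 = 4, b_1 = 4, s_1 = 1.5, t_1 = 1.5, a_2 = 5, b_2 = 5.5, c_2 = 2, a_3 = 4, c_3 = 4.5, p_3 = 1.5, q_3 = 1.5, t_3 = 2, a_4 = 6.5, b_4 = 3.5, c_4 = 1.5, t_4 = 3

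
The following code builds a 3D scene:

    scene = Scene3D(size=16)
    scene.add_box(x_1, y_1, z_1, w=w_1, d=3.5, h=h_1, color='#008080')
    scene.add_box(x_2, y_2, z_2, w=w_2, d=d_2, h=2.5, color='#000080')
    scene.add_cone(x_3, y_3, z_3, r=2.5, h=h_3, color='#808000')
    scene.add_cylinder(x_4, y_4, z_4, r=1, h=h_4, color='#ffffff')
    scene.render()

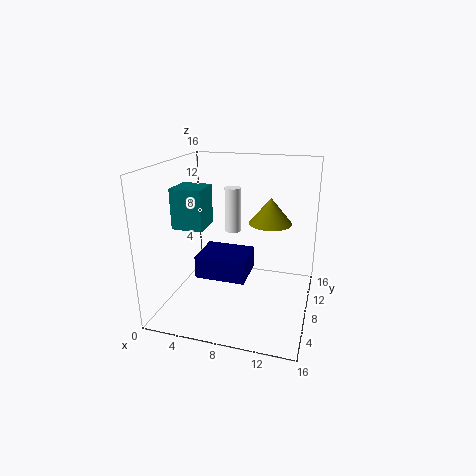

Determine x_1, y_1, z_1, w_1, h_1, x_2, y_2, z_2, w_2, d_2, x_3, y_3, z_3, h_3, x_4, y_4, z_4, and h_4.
x_1 = 1; y_1 = 6; z_1 = 9; w_1 = 3.5; h_1 = 4.5; x_2 = 4; y_2 = 5; z_2 = 4; w_2 = 5.5; d_2 = 4.5; x_3 = 11; y_3 = 11; z_3 = 9; h_3 = 3; x_4 = 6; y_4 = 12.5; z_4 = 7; h_4 = 5.5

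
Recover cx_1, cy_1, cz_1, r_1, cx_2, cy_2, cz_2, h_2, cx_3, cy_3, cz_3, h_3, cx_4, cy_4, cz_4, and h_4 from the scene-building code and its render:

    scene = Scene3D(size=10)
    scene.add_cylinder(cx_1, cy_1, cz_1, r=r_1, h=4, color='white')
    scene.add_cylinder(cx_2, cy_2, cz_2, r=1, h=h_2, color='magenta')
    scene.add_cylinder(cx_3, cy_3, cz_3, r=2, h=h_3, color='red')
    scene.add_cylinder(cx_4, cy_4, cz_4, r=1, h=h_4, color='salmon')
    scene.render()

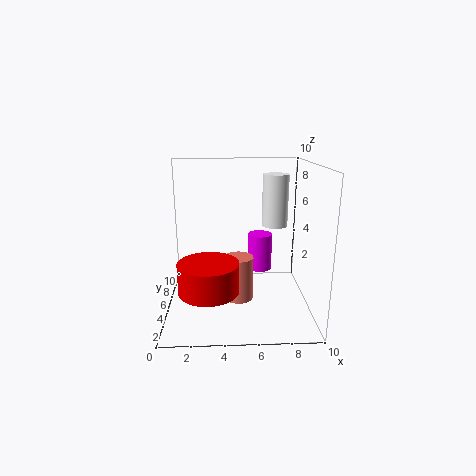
cx_1 = 8
cy_1 = 8
cz_1 = 5
r_1 = 1
cx_2 = 7
cy_2 = 9
cz_2 = 1
h_2 = 3
cx_3 = 3
cy_3 = 3
cz_3 = 2
h_3 = 2
cx_4 = 5
cy_4 = 4
cz_4 = 1
h_4 = 3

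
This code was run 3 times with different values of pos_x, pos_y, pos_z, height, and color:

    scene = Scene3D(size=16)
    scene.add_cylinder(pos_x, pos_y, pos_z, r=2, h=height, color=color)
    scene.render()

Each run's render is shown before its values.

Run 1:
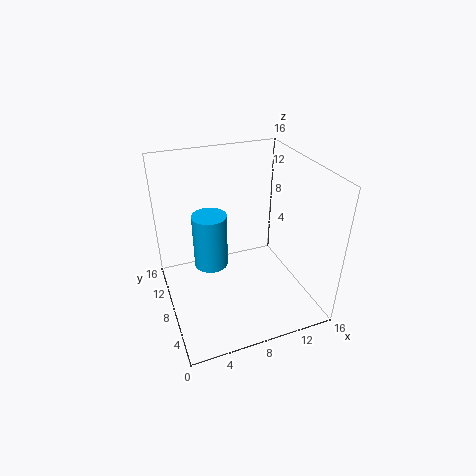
pos_x = 5.5
pos_y = 10.5
pos_z = 3.5
height = 6.5
color = 'deepskyblue'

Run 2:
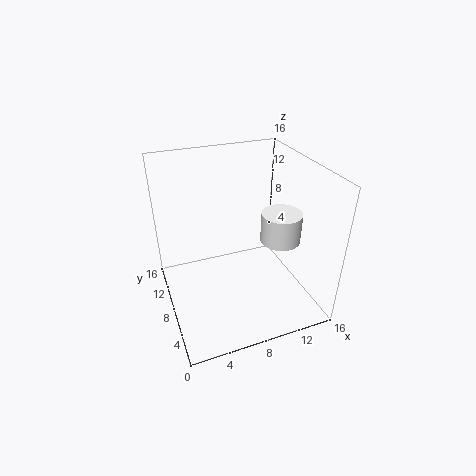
pos_x = 11
pos_y = 4
pos_z = 9.5
height = 3
color = 'white'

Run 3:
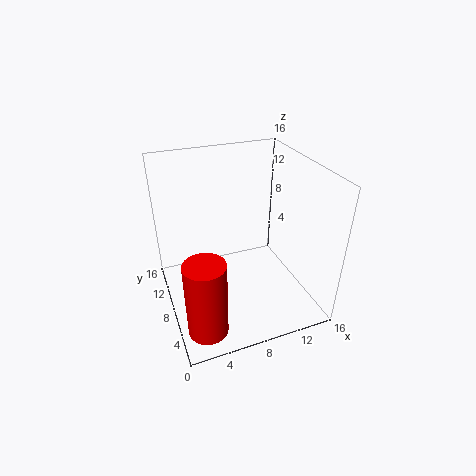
pos_x = 2.5
pos_y = 2
pos_z = 2
height = 8
color = 'red'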